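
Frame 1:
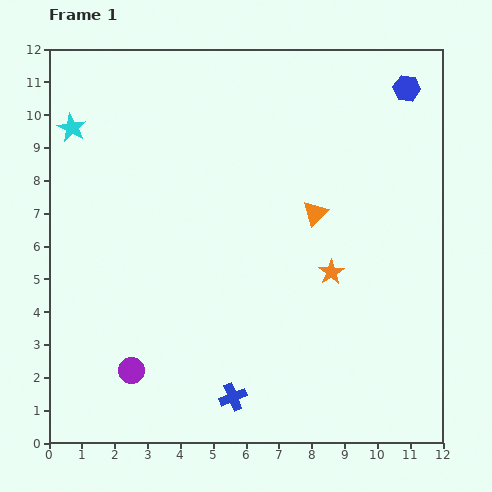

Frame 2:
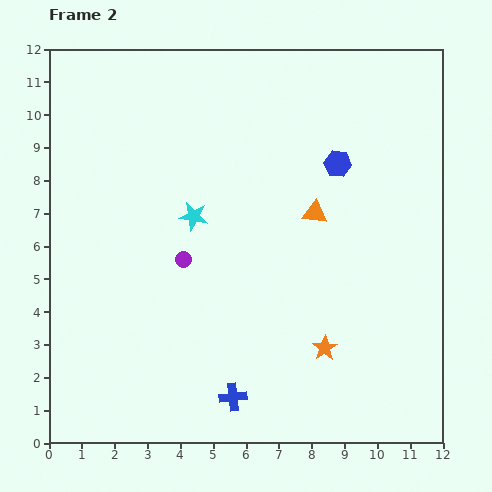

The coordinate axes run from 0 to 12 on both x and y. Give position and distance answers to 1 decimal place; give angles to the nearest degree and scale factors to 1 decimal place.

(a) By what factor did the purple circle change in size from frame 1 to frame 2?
0.6×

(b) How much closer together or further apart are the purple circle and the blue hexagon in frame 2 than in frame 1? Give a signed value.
-6.5

Distance in frame 1: 12.0. Distance in frame 2: 5.5.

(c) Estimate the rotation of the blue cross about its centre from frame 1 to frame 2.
16° clockwise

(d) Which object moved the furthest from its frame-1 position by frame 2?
the cyan star

(moved 4.6; next 3.8)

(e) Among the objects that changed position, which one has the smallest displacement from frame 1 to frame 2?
the orange star

(moved 2.3)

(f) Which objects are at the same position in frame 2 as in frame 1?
the orange triangle, the blue cross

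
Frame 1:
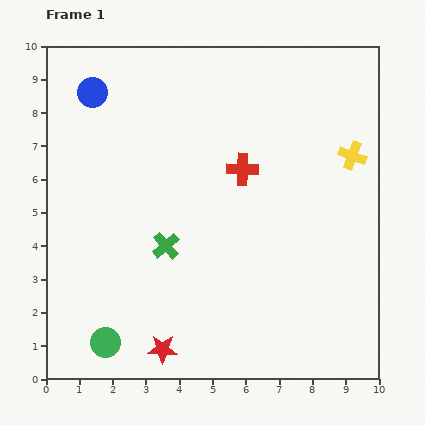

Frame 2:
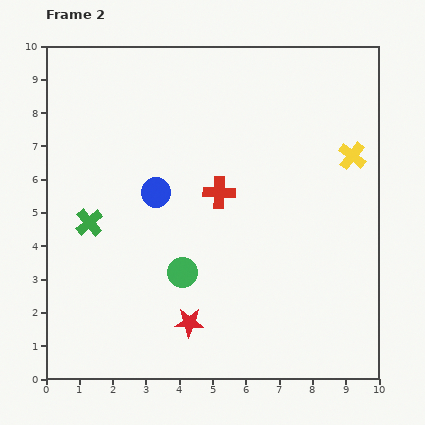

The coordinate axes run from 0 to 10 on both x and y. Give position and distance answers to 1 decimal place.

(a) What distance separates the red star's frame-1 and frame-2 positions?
1.1

The red star moved from (3.5, 0.9) to (4.3, 1.7), a distance of √(0.8² + 0.8²) ≈ 1.1.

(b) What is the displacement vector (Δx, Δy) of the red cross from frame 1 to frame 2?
(-0.7, -0.7)

The red cross was at (5.9, 6.3) in frame 1 and (5.2, 5.6) in frame 2.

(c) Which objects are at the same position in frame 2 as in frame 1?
the yellow cross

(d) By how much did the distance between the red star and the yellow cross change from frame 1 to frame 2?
-1.1

Distance in frame 1: 8.1. Distance in frame 2: 7.0.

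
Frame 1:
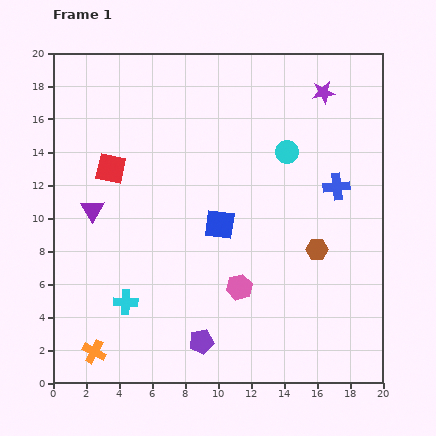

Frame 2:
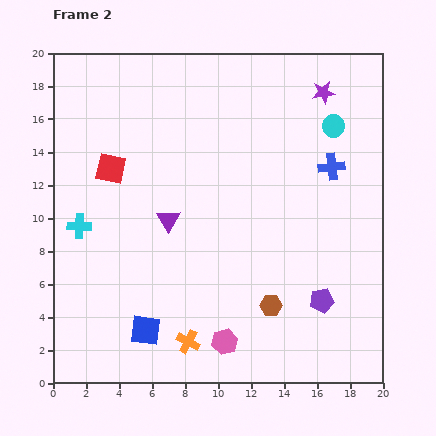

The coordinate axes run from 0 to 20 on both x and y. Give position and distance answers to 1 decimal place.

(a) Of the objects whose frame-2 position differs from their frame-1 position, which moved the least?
the blue cross

(moved 1.2)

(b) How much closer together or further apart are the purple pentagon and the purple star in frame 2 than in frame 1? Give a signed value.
-4.2

Distance in frame 1: 16.8. Distance in frame 2: 12.6.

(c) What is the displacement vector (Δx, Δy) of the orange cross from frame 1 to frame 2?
(5.7, 0.6)

The orange cross was at (2.5, 1.9) in frame 1 and (8.2, 2.5) in frame 2.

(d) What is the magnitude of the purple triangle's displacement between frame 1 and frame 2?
4.6

The purple triangle moved from (2.4, 10.5) to (7.0, 9.9), a distance of √(4.6² + 0.6²) ≈ 4.6.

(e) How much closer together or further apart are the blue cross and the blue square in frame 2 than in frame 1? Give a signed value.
+7.5

Distance in frame 1: 7.5. Distance in frame 2: 15.0.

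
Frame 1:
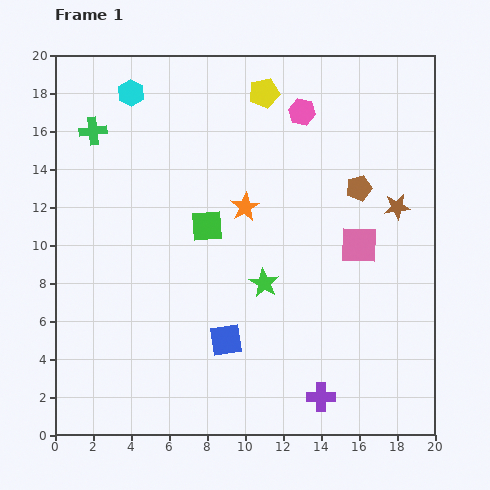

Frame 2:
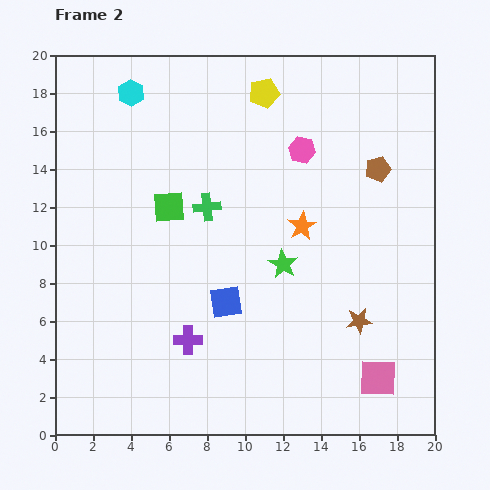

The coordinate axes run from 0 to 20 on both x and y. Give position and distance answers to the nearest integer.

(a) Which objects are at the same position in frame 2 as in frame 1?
the yellow pentagon, the cyan hexagon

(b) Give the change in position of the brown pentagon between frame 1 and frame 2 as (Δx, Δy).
(1, 1)

The brown pentagon was at (16, 13) in frame 1 and (17, 14) in frame 2.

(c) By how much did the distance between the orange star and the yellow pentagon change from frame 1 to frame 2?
+1

Distance in frame 1: 6. Distance in frame 2: 7.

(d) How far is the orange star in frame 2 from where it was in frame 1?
3

The orange star moved from (10, 12) to (13, 11), a distance of √(3² + 1²) ≈ 3.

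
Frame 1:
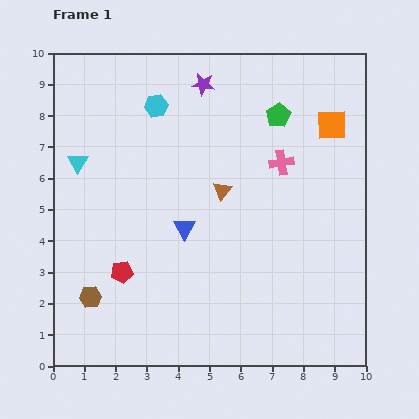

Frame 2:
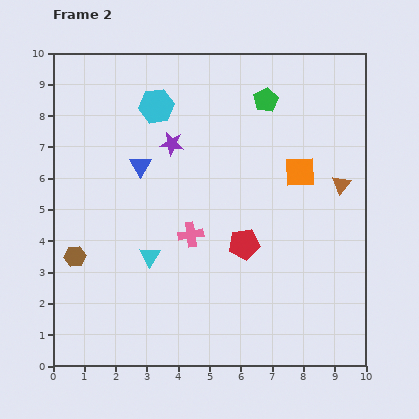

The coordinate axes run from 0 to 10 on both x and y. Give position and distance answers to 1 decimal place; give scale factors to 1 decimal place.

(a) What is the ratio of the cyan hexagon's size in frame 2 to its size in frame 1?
1.5×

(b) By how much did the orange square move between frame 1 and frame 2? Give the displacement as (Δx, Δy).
(-1.0, -1.5)

The orange square was at (8.9, 7.7) in frame 1 and (7.9, 6.2) in frame 2.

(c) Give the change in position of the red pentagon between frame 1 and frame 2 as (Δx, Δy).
(3.9, 0.9)

The red pentagon was at (2.2, 3.0) in frame 1 and (6.1, 3.9) in frame 2.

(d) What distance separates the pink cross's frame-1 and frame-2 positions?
3.7

The pink cross moved from (7.3, 6.5) to (4.4, 4.2), a distance of √(2.9² + 2.3²) ≈ 3.7.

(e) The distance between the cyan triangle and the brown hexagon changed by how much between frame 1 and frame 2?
-1.9

Distance in frame 1: 4.3. Distance in frame 2: 2.4.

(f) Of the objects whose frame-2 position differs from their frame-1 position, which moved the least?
the green pentagon

(moved 0.6)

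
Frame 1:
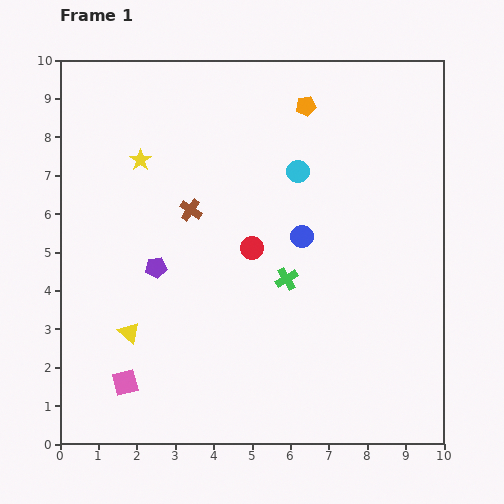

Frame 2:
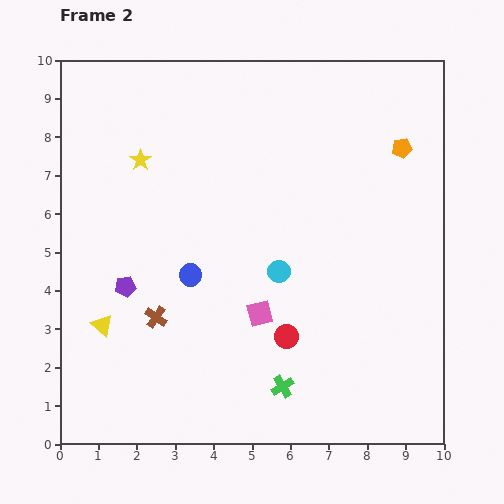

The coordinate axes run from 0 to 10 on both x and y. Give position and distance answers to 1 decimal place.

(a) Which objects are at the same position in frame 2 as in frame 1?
the yellow star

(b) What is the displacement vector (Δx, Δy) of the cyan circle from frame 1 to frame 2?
(-0.5, -2.6)

The cyan circle was at (6.2, 7.1) in frame 1 and (5.7, 4.5) in frame 2.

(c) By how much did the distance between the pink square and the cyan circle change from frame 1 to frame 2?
-5.9

Distance in frame 1: 7.1. Distance in frame 2: 1.2.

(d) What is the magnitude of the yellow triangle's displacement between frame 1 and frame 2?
0.7

The yellow triangle moved from (1.8, 2.9) to (1.1, 3.1), a distance of √(0.7² + 0.2²) ≈ 0.7.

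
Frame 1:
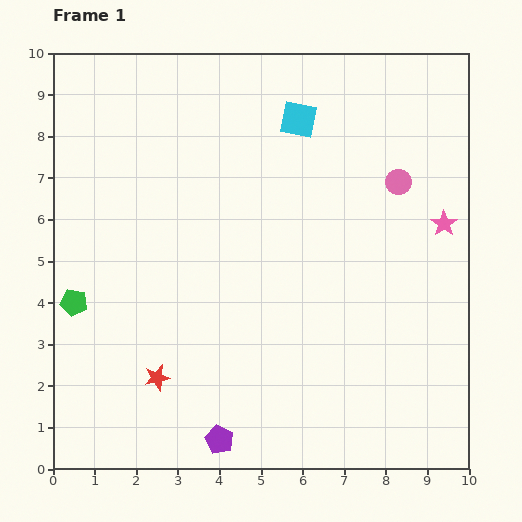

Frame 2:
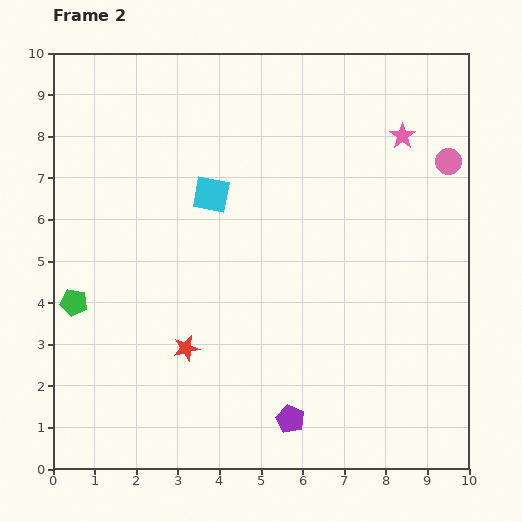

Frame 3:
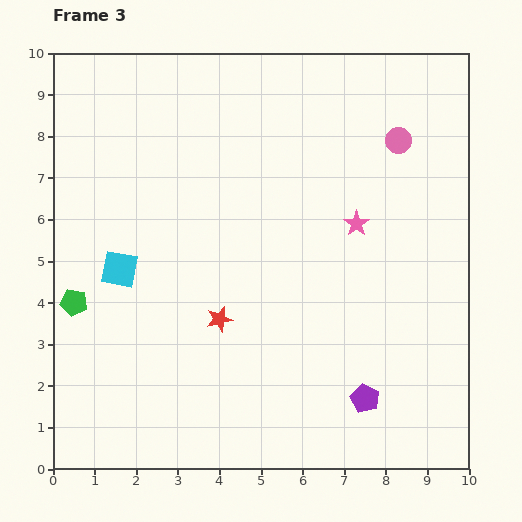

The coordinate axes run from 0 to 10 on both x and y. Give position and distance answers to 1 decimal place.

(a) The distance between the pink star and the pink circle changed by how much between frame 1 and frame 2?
-0.2

Distance in frame 1: 1.5. Distance in frame 2: 1.3.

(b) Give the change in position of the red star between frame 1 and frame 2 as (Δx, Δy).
(0.7, 0.7)

The red star was at (2.5, 2.2) in frame 1 and (3.2, 2.9) in frame 2.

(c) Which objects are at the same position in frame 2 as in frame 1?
the green pentagon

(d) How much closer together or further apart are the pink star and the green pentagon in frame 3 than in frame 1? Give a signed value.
-2.0

Distance in frame 1: 9.1. Distance in frame 3: 7.1.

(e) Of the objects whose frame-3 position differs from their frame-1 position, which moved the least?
the pink circle

(moved 1.0)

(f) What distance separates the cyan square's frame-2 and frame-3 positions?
2.8

The cyan square moved from (3.8, 6.6) to (1.6, 4.8), a distance of √(2.2² + 1.8²) ≈ 2.8.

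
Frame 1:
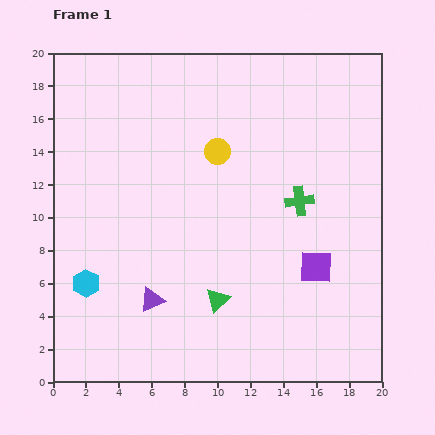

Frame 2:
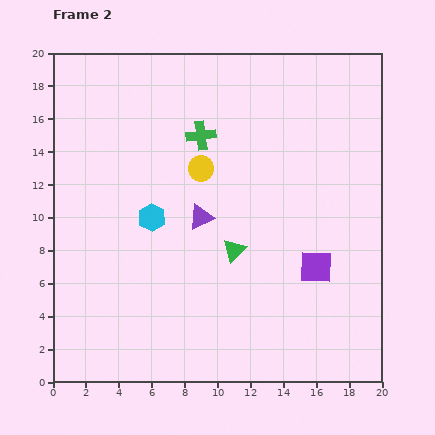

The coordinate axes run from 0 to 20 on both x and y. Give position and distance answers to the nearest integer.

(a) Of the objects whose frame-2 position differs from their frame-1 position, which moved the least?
the yellow circle

(moved 1)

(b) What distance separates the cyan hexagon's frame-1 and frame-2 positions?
6

The cyan hexagon moved from (2, 6) to (6, 10), a distance of √(4² + 4²) ≈ 6.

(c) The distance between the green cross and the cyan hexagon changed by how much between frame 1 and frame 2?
-8

Distance in frame 1: 14. Distance in frame 2: 6.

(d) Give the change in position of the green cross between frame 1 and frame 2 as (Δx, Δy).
(-6, 4)

The green cross was at (15, 11) in frame 1 and (9, 15) in frame 2.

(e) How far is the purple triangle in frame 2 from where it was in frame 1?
6

The purple triangle moved from (6, 5) to (9, 10), a distance of √(3² + 5²) ≈ 6.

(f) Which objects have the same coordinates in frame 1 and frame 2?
the purple square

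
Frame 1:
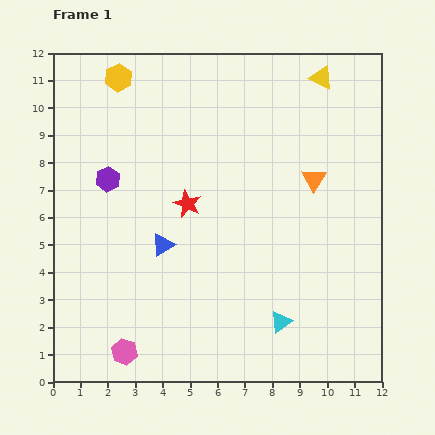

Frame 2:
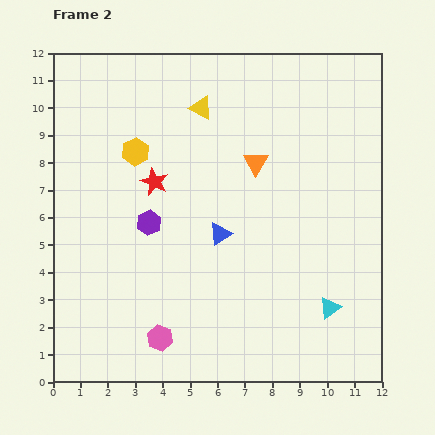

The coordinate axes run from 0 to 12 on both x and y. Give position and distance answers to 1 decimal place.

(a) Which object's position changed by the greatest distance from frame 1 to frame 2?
the yellow triangle

(moved 4.5; next 2.8)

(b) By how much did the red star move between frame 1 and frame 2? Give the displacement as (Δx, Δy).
(-1.2, 0.8)

The red star was at (4.9, 6.5) in frame 1 and (3.7, 7.3) in frame 2.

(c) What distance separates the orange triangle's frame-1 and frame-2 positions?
2.2

The orange triangle moved from (9.5, 7.4) to (7.4, 8.0), a distance of √(2.1² + 0.6²) ≈ 2.2.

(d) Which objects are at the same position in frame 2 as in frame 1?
none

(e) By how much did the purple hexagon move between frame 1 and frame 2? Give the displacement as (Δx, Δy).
(1.5, -1.6)

The purple hexagon was at (2.0, 7.4) in frame 1 and (3.5, 5.8) in frame 2.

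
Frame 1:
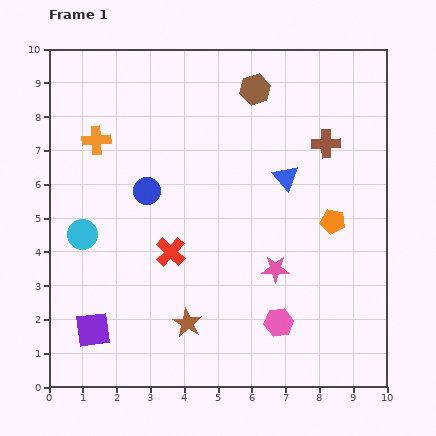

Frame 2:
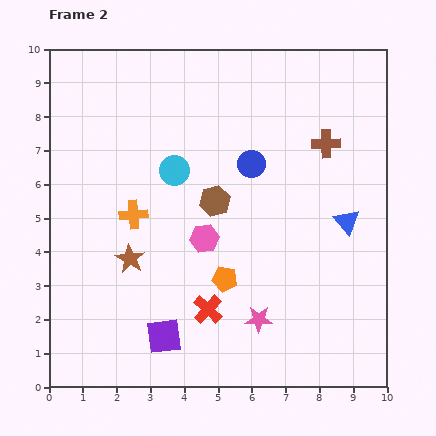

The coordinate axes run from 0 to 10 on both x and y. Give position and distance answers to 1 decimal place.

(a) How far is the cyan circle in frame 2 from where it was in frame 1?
3.3

The cyan circle moved from (1.0, 4.5) to (3.7, 6.4), a distance of √(2.7² + 1.9²) ≈ 3.3.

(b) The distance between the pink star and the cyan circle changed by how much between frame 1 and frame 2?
-0.7

Distance in frame 1: 5.8. Distance in frame 2: 5.1.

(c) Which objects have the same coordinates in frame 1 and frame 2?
the brown cross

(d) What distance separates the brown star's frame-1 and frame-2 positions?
2.5

The brown star moved from (4.1, 1.9) to (2.4, 3.8), a distance of √(1.7² + 1.9²) ≈ 2.5.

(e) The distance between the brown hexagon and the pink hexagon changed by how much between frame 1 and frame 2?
-5.8

Distance in frame 1: 6.9. Distance in frame 2: 1.1.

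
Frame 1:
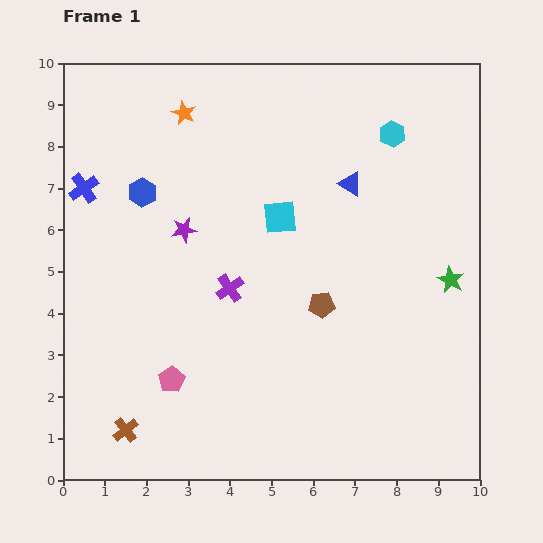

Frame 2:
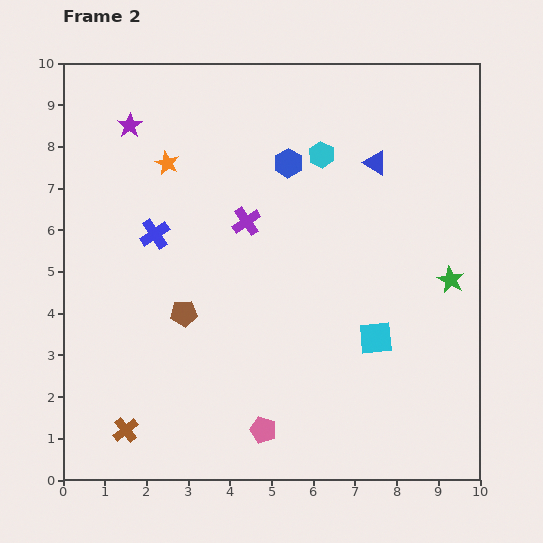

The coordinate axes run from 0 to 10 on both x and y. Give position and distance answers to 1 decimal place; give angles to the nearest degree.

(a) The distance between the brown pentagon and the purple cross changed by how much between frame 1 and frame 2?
+0.5

Distance in frame 1: 2.2. Distance in frame 2: 2.7.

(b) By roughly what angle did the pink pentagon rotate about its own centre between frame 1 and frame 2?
21° counter-clockwise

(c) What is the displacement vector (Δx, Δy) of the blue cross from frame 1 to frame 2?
(1.7, -1.1)

The blue cross was at (0.5, 7.0) in frame 1 and (2.2, 5.9) in frame 2.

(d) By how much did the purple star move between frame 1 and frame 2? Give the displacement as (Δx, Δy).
(-1.3, 2.5)

The purple star was at (2.9, 6.0) in frame 1 and (1.6, 8.5) in frame 2.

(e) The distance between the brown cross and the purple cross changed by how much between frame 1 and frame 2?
+1.6

Distance in frame 1: 4.2. Distance in frame 2: 5.8.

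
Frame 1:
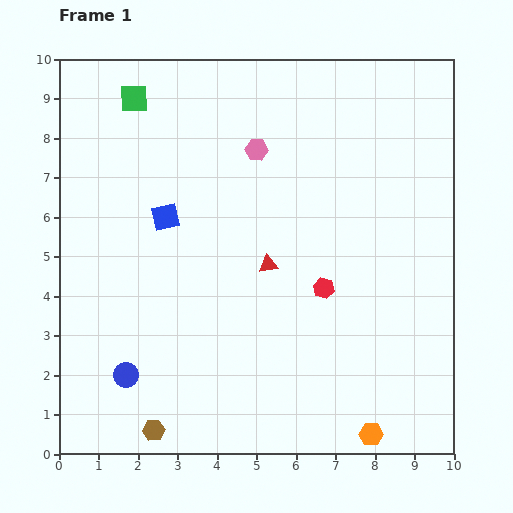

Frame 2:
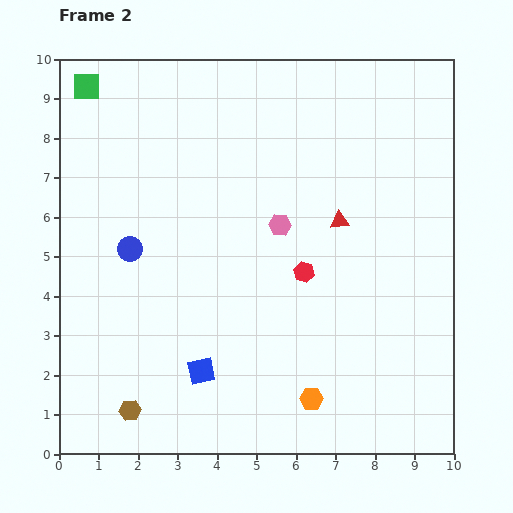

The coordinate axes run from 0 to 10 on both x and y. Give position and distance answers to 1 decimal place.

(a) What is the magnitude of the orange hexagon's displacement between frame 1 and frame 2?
1.7

The orange hexagon moved from (7.9, 0.5) to (6.4, 1.4), a distance of √(1.5² + 0.9²) ≈ 1.7.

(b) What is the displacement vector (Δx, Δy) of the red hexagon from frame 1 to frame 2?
(-0.5, 0.4)

The red hexagon was at (6.7, 4.2) in frame 1 and (6.2, 4.6) in frame 2.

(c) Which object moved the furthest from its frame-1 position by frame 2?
the blue square

(moved 4.0; next 3.2)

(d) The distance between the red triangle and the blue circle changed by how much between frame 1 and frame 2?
+0.7

Distance in frame 1: 4.6. Distance in frame 2: 5.3.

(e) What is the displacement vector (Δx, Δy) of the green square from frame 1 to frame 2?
(-1.2, 0.3)

The green square was at (1.9, 9.0) in frame 1 and (0.7, 9.3) in frame 2.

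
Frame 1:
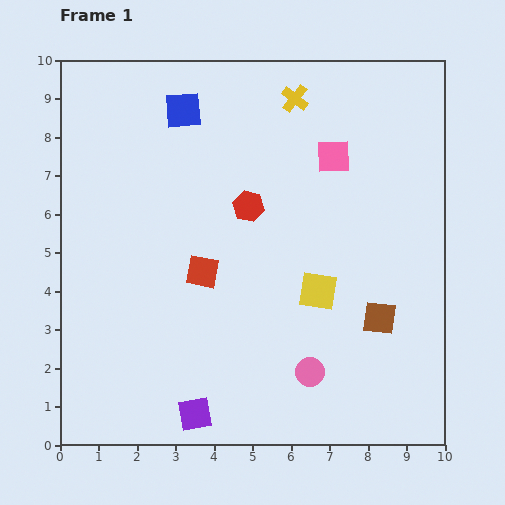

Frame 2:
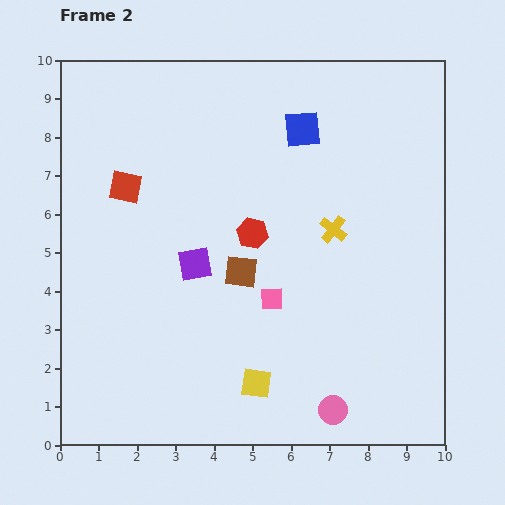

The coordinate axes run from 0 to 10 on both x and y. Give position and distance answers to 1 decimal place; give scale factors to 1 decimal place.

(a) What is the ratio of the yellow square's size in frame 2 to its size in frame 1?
0.8×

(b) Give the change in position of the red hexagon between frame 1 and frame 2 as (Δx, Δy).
(0.1, -0.7)

The red hexagon was at (4.9, 6.2) in frame 1 and (5.0, 5.5) in frame 2.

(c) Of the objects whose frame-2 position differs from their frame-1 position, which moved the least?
the red hexagon

(moved 0.7)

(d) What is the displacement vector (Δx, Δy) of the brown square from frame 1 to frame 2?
(-3.6, 1.2)

The brown square was at (8.3, 3.3) in frame 1 and (4.7, 4.5) in frame 2.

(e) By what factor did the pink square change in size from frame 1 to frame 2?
0.7×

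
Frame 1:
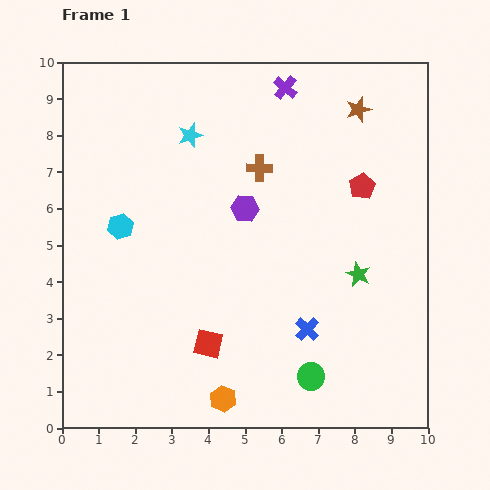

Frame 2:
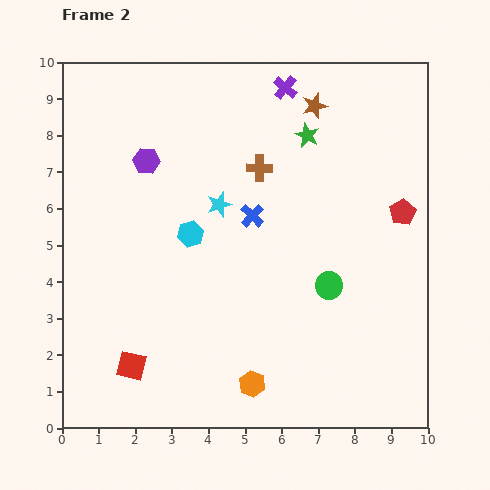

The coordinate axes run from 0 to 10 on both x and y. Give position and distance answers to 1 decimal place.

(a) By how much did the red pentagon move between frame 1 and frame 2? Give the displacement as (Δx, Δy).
(1.1, -0.7)

The red pentagon was at (8.2, 6.6) in frame 1 and (9.3, 5.9) in frame 2.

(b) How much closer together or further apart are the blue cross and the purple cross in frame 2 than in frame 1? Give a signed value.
-3.0

Distance in frame 1: 6.6. Distance in frame 2: 3.6.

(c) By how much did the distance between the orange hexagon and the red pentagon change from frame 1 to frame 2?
-0.7

Distance in frame 1: 6.9. Distance in frame 2: 6.2.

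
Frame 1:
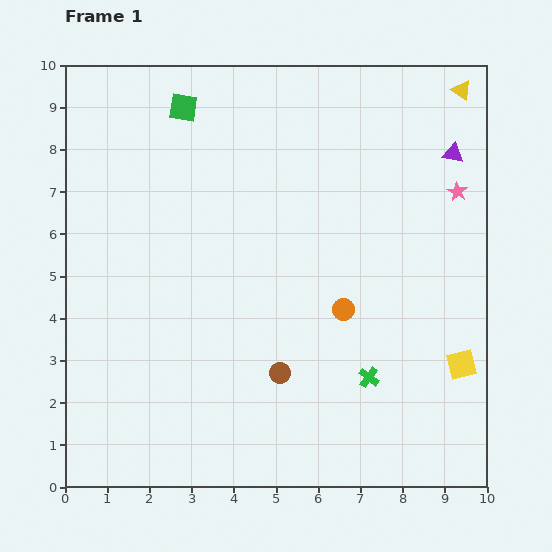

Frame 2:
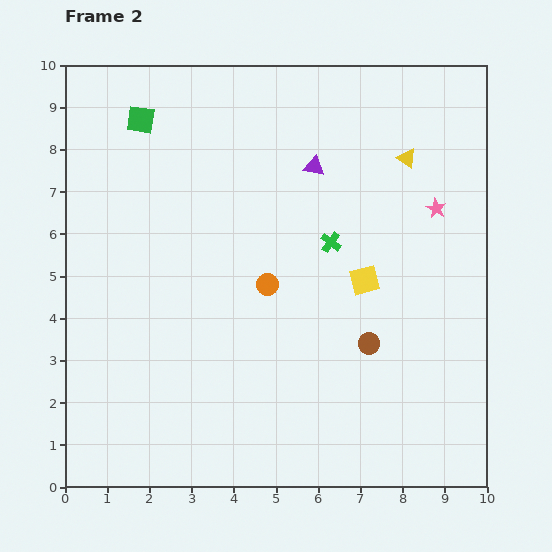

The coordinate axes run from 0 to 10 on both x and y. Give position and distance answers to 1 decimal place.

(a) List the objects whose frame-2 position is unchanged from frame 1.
none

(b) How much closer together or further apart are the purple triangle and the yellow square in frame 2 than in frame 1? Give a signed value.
-2.0

Distance in frame 1: 5.0. Distance in frame 2: 3.0.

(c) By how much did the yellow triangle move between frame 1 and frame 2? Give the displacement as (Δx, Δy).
(-1.3, -1.6)

The yellow triangle was at (9.4, 9.4) in frame 1 and (8.1, 7.8) in frame 2.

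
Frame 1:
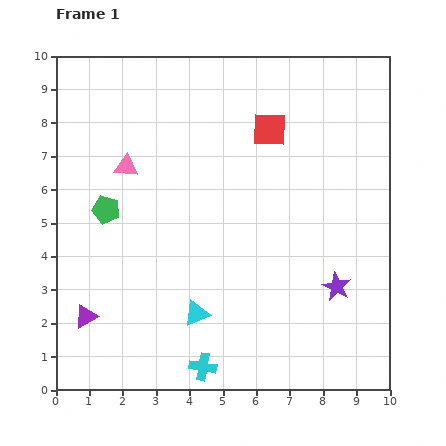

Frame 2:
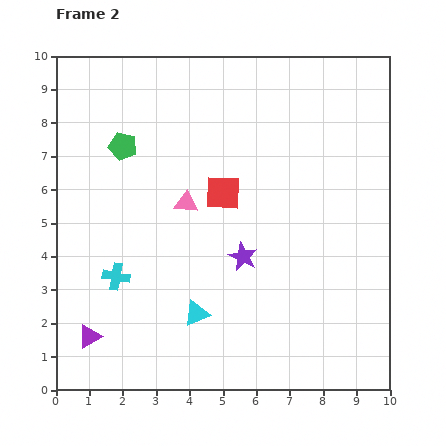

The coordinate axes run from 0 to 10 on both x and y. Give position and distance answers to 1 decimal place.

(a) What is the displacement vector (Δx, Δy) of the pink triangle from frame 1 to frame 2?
(1.8, -1.1)

The pink triangle was at (2.1, 6.7) in frame 1 and (3.9, 5.6) in frame 2.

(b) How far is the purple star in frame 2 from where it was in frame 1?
2.9

The purple star moved from (8.4, 3.1) to (5.6, 4.0), a distance of √(2.8² + 0.9²) ≈ 2.9.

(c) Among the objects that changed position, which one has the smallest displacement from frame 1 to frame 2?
the purple triangle

(moved 0.6)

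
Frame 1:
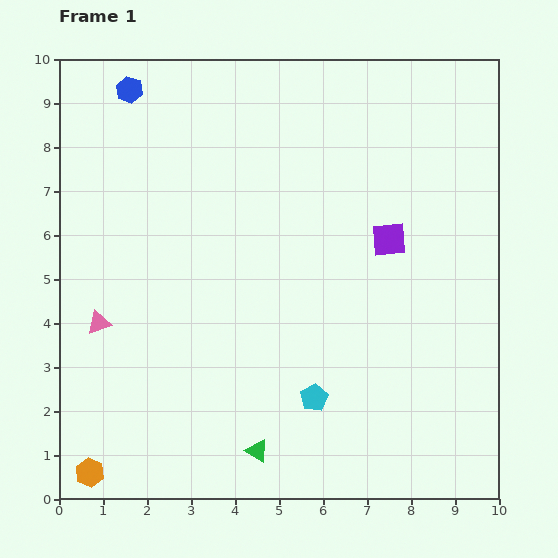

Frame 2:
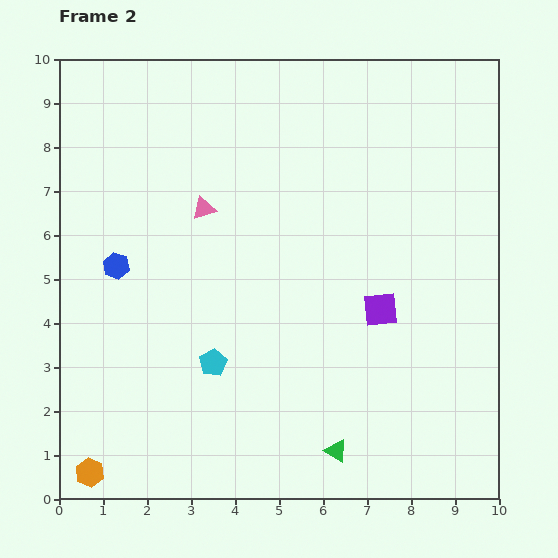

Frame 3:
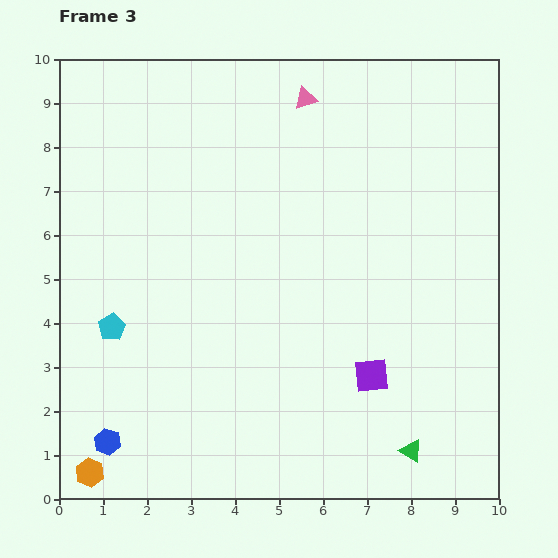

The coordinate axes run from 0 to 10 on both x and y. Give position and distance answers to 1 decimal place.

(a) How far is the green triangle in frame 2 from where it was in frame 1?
1.8

The green triangle moved from (4.5, 1.1) to (6.3, 1.1), a distance of √(1.8² + 0.0²) ≈ 1.8.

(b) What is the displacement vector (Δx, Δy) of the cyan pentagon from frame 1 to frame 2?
(-2.3, 0.8)

The cyan pentagon was at (5.8, 2.3) in frame 1 and (3.5, 3.1) in frame 2.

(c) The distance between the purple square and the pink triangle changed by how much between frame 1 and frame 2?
-2.3

Distance in frame 1: 6.9. Distance in frame 2: 4.6.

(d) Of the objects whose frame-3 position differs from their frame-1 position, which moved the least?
the purple square

(moved 3.1)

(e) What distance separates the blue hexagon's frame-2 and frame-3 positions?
4.0

The blue hexagon moved from (1.3, 5.3) to (1.1, 1.3), a distance of √(0.2² + 4.0²) ≈ 4.0.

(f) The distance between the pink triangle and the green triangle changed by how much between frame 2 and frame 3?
+2.1

Distance in frame 2: 6.3. Distance in frame 3: 8.4.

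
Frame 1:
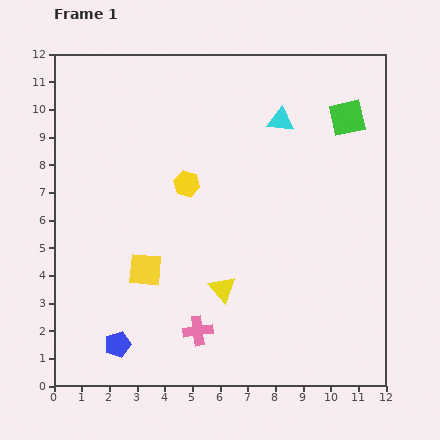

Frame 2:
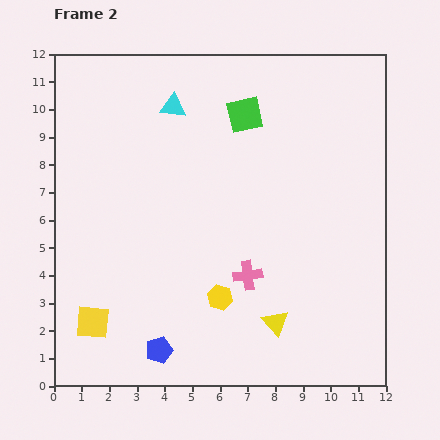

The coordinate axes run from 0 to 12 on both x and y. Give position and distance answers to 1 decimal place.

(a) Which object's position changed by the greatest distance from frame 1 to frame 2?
the yellow hexagon

(moved 4.3; next 3.9)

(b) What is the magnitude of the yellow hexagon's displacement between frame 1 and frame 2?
4.3

The yellow hexagon moved from (4.8, 7.3) to (6.0, 3.2), a distance of √(1.2² + 4.1²) ≈ 4.3.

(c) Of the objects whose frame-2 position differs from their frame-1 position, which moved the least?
the blue pentagon

(moved 1.5)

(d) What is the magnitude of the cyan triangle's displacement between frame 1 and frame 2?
3.9

The cyan triangle moved from (8.2, 9.6) to (4.3, 10.1), a distance of √(3.9² + 0.5²) ≈ 3.9.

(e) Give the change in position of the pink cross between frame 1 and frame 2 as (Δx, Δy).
(1.8, 2.0)

The pink cross was at (5.2, 2.0) in frame 1 and (7.0, 4.0) in frame 2.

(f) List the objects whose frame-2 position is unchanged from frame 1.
none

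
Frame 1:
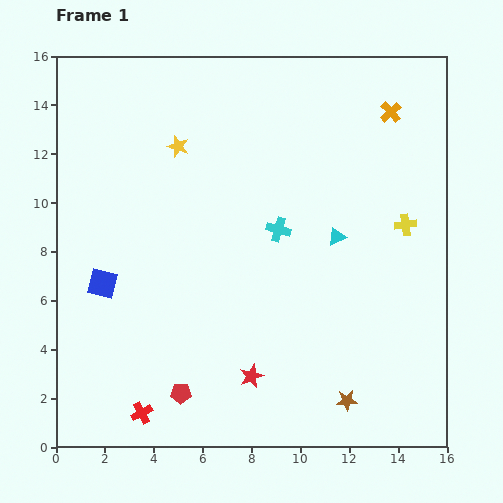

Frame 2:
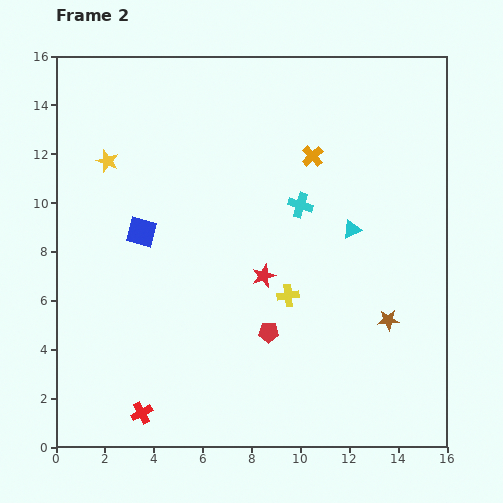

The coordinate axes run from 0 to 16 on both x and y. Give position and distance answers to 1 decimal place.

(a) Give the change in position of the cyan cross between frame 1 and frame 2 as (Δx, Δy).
(0.9, 1.0)

The cyan cross was at (9.1, 8.9) in frame 1 and (10.0, 9.9) in frame 2.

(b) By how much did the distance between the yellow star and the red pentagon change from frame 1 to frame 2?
-0.5

Distance in frame 1: 10.1. Distance in frame 2: 9.6.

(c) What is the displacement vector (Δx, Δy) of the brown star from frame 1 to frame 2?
(1.7, 3.3)

The brown star was at (11.9, 1.9) in frame 1 and (13.6, 5.2) in frame 2.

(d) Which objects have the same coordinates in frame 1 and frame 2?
the red cross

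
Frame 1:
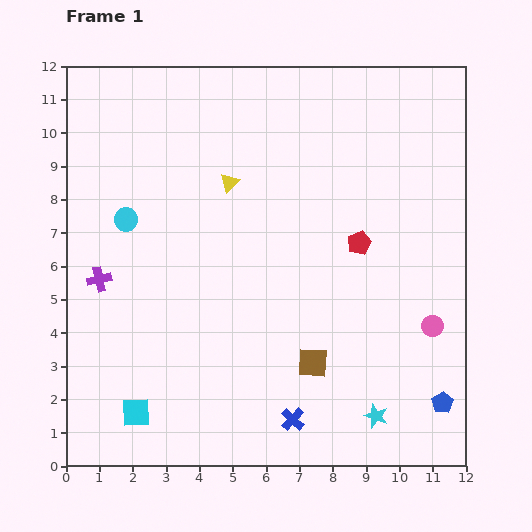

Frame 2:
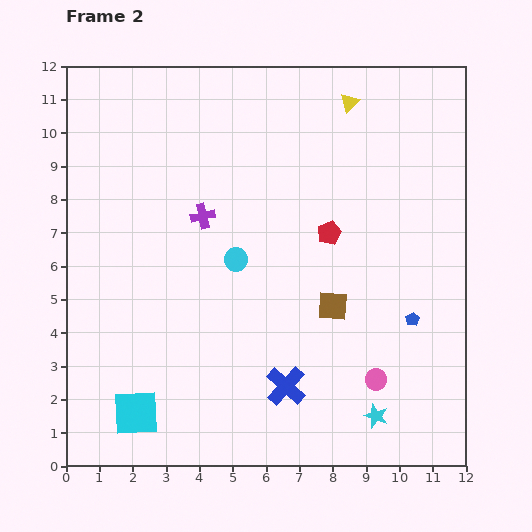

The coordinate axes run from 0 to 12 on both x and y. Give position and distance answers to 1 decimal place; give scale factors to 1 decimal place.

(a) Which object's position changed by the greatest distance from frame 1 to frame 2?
the yellow triangle

(moved 4.3; next 3.6)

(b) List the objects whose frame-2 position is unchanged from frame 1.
the cyan square, the cyan star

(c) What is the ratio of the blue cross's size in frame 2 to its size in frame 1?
1.7×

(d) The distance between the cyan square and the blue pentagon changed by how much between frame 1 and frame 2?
-0.4

Distance in frame 1: 9.2. Distance in frame 2: 8.8.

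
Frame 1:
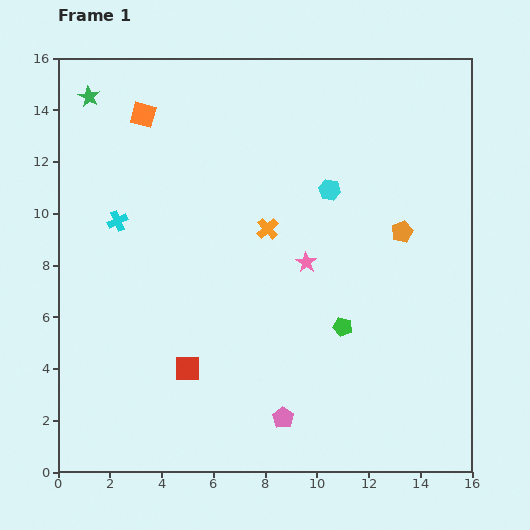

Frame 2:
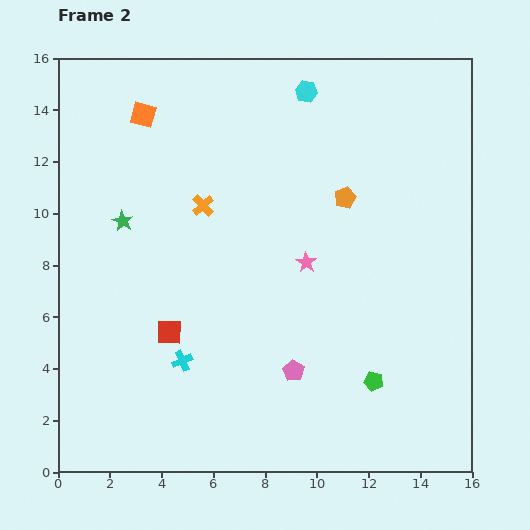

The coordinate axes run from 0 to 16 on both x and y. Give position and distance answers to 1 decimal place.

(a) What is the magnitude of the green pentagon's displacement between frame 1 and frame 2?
2.4

The green pentagon moved from (11.0, 5.6) to (12.2, 3.5), a distance of √(1.2² + 2.1²) ≈ 2.4.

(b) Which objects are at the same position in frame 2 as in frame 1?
the orange square, the pink star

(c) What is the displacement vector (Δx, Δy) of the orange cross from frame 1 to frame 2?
(-2.5, 0.9)

The orange cross was at (8.1, 9.4) in frame 1 and (5.6, 10.3) in frame 2.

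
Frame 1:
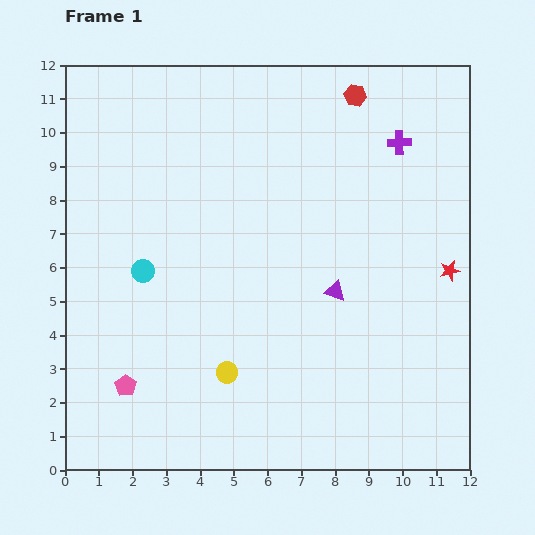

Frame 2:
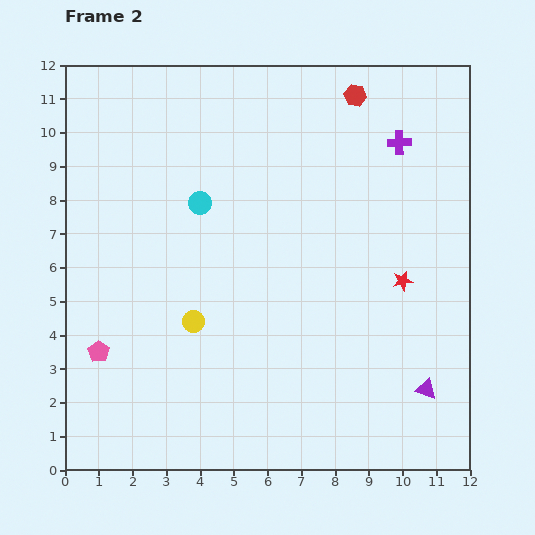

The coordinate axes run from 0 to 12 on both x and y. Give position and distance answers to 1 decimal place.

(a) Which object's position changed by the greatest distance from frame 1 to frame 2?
the purple triangle

(moved 4.0; next 2.6)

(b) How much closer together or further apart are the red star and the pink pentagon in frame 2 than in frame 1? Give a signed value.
-1.0

Distance in frame 1: 10.2. Distance in frame 2: 9.2.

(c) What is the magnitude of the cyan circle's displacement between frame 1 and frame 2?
2.6

The cyan circle moved from (2.3, 5.9) to (4.0, 7.9), a distance of √(1.7² + 2.0²) ≈ 2.6.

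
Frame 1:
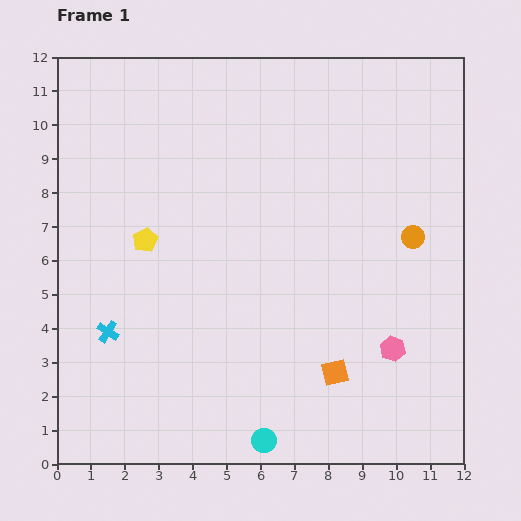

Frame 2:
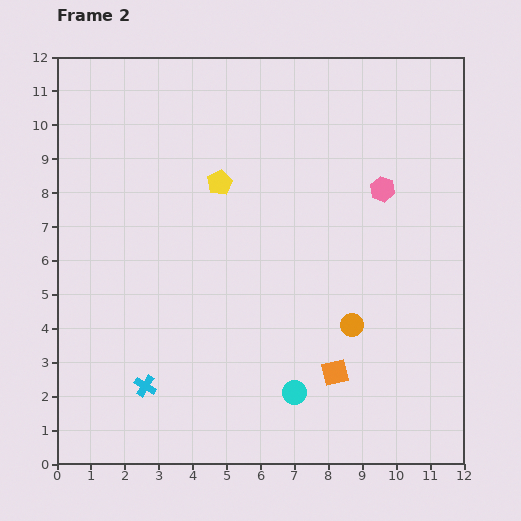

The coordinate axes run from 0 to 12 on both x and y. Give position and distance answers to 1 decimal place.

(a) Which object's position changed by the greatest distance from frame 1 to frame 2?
the pink hexagon

(moved 4.7; next 3.2)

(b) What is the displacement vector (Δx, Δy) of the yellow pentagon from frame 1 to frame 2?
(2.2, 1.7)

The yellow pentagon was at (2.6, 6.6) in frame 1 and (4.8, 8.3) in frame 2.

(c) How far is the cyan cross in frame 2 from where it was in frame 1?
1.9

The cyan cross moved from (1.5, 3.9) to (2.6, 2.3), a distance of √(1.1² + 1.6²) ≈ 1.9.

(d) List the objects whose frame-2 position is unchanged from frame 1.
the orange square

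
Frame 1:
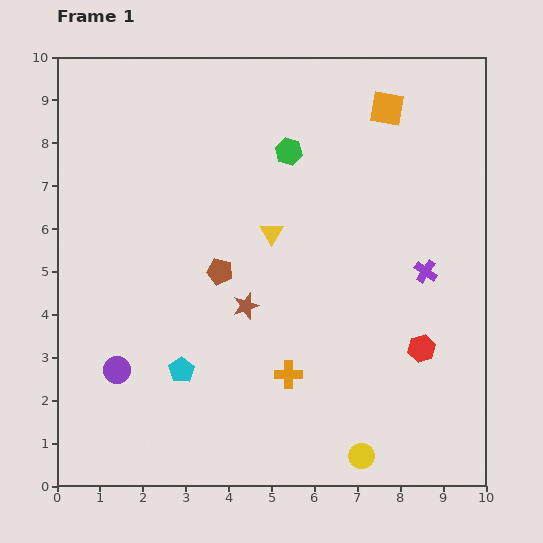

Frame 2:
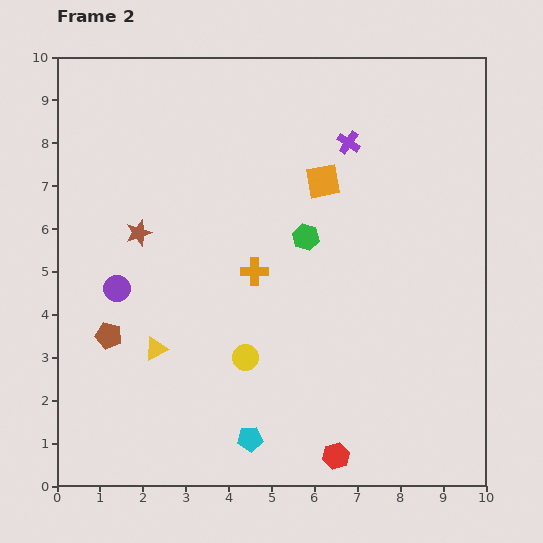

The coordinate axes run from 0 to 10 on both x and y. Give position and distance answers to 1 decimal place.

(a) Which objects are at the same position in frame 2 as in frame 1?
none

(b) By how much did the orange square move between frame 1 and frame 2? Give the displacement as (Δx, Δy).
(-1.5, -1.7)

The orange square was at (7.7, 8.8) in frame 1 and (6.2, 7.1) in frame 2.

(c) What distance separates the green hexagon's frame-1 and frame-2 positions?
2.0

The green hexagon moved from (5.4, 7.8) to (5.8, 5.8), a distance of √(0.4² + 2.0²) ≈ 2.0.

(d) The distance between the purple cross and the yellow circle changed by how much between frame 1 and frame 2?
+0.9

Distance in frame 1: 4.6. Distance in frame 2: 5.5.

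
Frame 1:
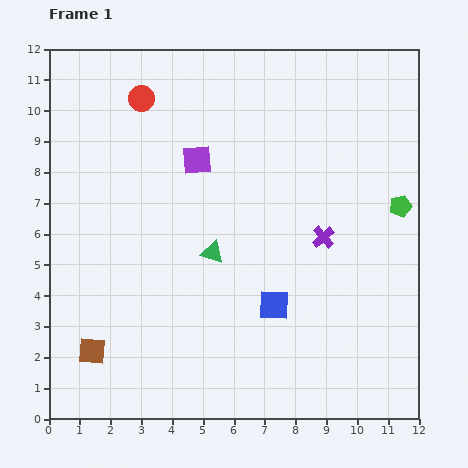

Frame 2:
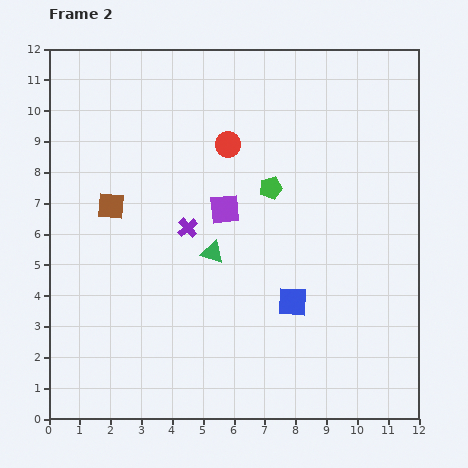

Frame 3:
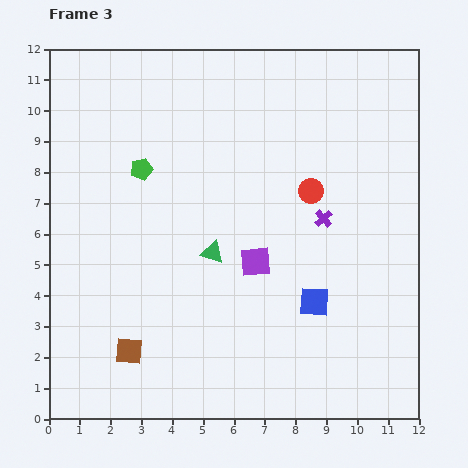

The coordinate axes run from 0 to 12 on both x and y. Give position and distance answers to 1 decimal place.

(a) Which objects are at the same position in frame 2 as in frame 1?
the green triangle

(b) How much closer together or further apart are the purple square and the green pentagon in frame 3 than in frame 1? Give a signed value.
-2.0

Distance in frame 1: 6.8. Distance in frame 3: 4.8.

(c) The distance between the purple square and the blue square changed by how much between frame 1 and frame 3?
-3.0

Distance in frame 1: 5.3. Distance in frame 3: 2.3.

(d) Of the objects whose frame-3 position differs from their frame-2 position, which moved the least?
the blue square

(moved 0.7)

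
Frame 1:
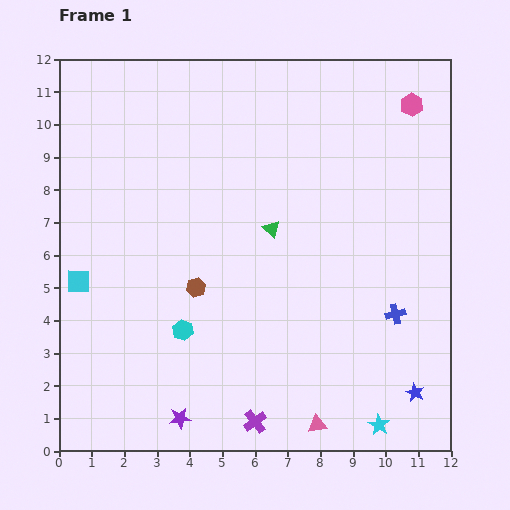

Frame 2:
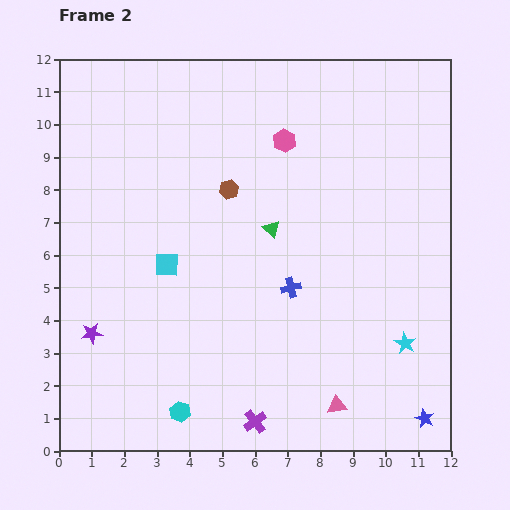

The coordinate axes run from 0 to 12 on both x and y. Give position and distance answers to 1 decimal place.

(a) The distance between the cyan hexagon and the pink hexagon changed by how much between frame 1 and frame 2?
-0.9

Distance in frame 1: 9.8. Distance in frame 2: 8.9.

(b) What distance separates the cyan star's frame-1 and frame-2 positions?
2.6

The cyan star moved from (9.8, 0.8) to (10.6, 3.3), a distance of √(0.8² + 2.5²) ≈ 2.6.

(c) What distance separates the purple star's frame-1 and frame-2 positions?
3.7

The purple star moved from (3.7, 1.0) to (1.0, 3.6), a distance of √(2.7² + 2.6²) ≈ 3.7.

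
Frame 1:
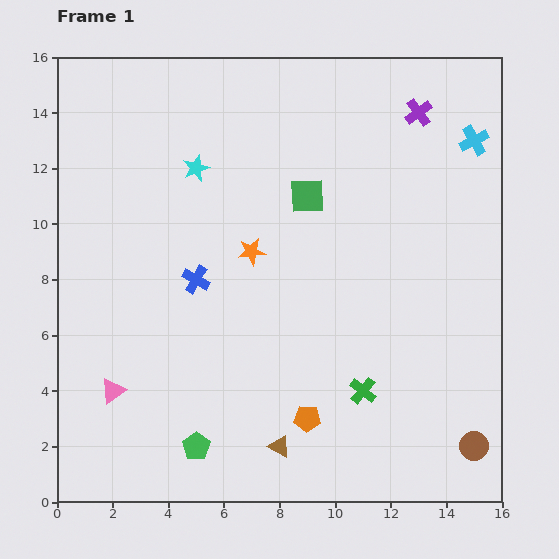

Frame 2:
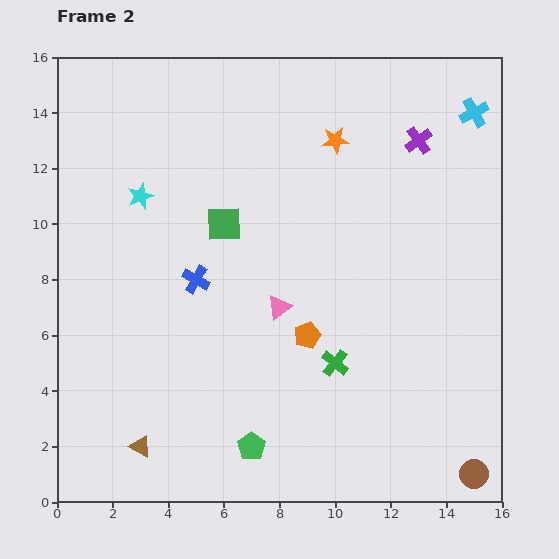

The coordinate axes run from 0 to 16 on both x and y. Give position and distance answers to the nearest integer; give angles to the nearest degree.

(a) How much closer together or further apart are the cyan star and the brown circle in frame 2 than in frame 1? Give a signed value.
+2

Distance in frame 1: 14. Distance in frame 2: 16.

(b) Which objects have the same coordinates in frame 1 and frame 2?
the blue cross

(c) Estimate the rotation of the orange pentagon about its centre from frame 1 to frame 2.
23° counter-clockwise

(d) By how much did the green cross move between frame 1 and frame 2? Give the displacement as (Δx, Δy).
(-1, 1)

The green cross was at (11, 4) in frame 1 and (10, 5) in frame 2.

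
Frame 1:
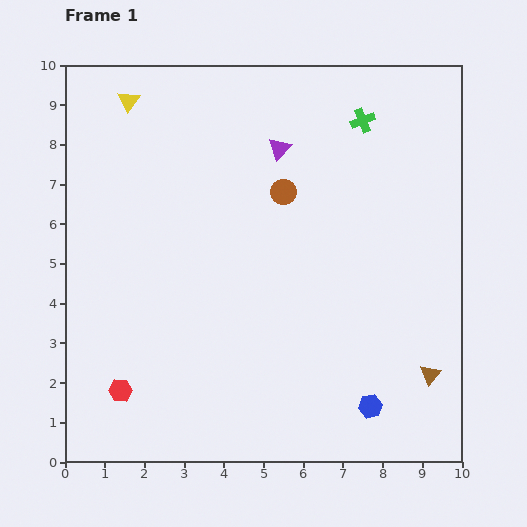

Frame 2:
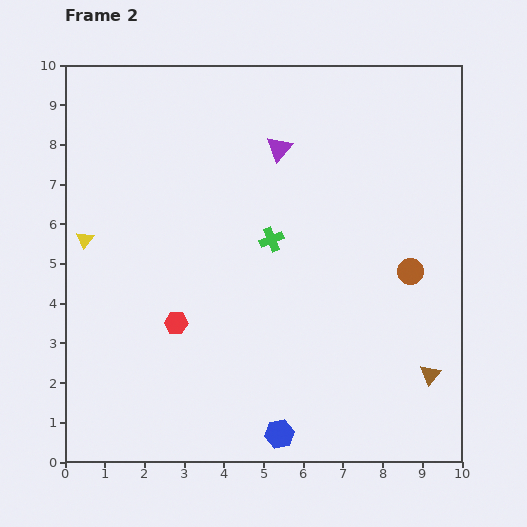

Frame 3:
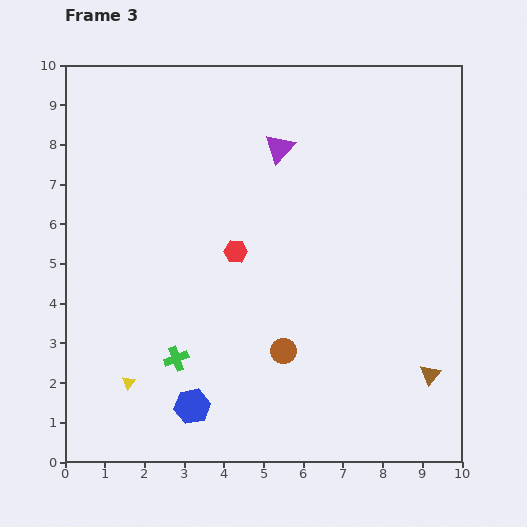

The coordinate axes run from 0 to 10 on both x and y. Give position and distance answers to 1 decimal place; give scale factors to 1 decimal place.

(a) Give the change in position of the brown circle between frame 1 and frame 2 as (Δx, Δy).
(3.2, -2.0)

The brown circle was at (5.5, 6.8) in frame 1 and (8.7, 4.8) in frame 2.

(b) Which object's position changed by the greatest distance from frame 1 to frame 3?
the green cross

(moved 7.6; next 7.1)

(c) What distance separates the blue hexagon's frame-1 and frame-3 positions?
4.5

The blue hexagon moved from (7.7, 1.4) to (3.2, 1.4), a distance of √(4.5² + 0.0²) ≈ 4.5.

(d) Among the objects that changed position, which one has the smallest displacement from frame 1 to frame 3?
the brown circle

(moved 4.0)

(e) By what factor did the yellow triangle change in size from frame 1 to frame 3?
0.6×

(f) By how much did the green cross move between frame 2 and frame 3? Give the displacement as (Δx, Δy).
(-2.4, -3.0)

The green cross was at (5.2, 5.6) in frame 2 and (2.8, 2.6) in frame 3.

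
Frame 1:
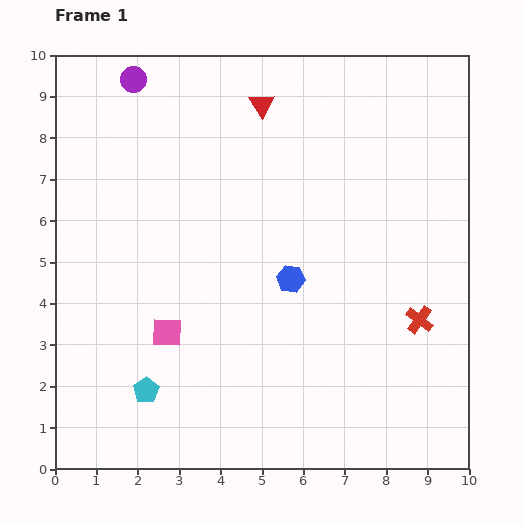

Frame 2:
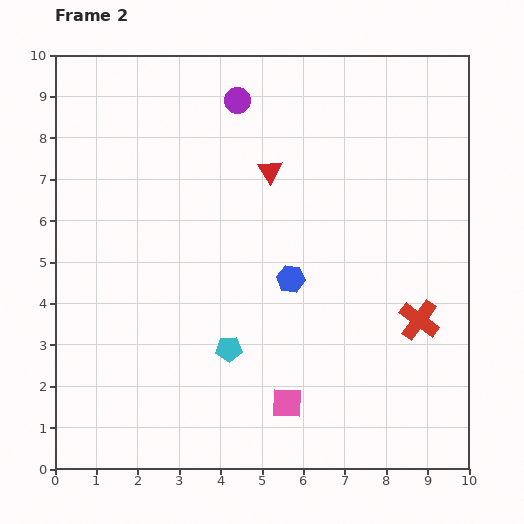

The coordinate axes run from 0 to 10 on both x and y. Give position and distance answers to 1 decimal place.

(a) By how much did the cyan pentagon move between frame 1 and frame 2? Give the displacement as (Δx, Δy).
(2.0, 1.0)

The cyan pentagon was at (2.2, 1.9) in frame 1 and (4.2, 2.9) in frame 2.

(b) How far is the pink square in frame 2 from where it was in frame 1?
3.4

The pink square moved from (2.7, 3.3) to (5.6, 1.6), a distance of √(2.9² + 1.7²) ≈ 3.4.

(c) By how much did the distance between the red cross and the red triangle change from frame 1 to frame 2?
-1.3

Distance in frame 1: 6.4. Distance in frame 2: 5.1.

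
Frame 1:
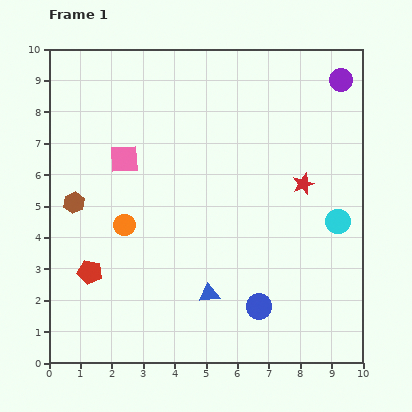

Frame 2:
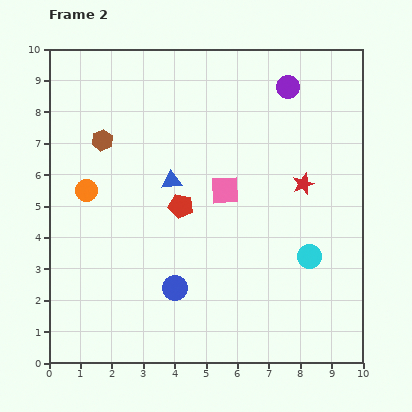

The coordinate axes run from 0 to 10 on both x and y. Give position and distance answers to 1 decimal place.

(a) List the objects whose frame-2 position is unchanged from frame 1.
the red star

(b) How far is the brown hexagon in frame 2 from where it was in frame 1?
2.2

The brown hexagon moved from (0.8, 5.1) to (1.7, 7.1), a distance of √(0.9² + 2.0²) ≈ 2.2.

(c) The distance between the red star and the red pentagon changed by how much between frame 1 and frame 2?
-3.4

Distance in frame 1: 7.4. Distance in frame 2: 4.0.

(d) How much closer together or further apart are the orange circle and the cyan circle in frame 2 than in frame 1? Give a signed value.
+0.6

Distance in frame 1: 6.8. Distance in frame 2: 7.4.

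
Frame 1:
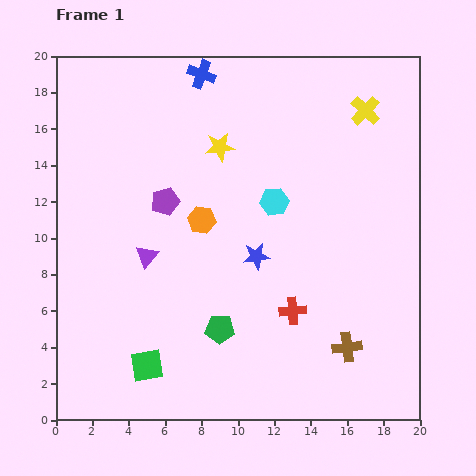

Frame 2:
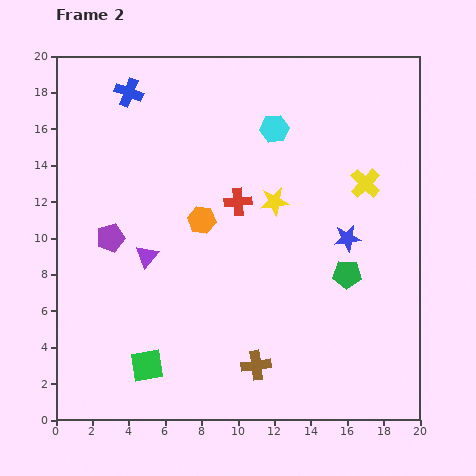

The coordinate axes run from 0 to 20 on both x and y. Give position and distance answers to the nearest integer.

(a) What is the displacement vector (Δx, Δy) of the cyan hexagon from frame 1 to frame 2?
(0, 4)

The cyan hexagon was at (12, 12) in frame 1 and (12, 16) in frame 2.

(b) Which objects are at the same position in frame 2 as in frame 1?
the purple triangle, the orange hexagon, the green square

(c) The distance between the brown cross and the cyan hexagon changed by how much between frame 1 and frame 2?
+4

Distance in frame 1: 9. Distance in frame 2: 13.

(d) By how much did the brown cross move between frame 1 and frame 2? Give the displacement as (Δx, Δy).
(-5, -1)

The brown cross was at (16, 4) in frame 1 and (11, 3) in frame 2.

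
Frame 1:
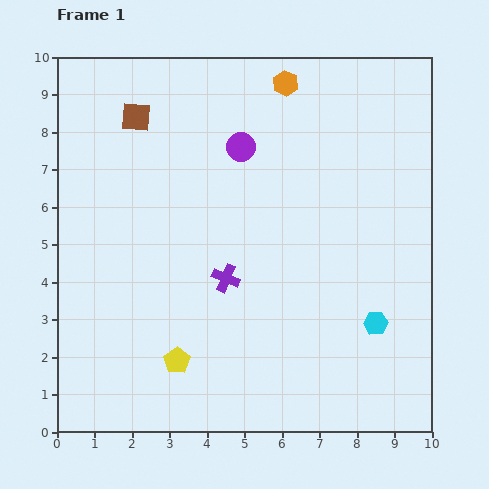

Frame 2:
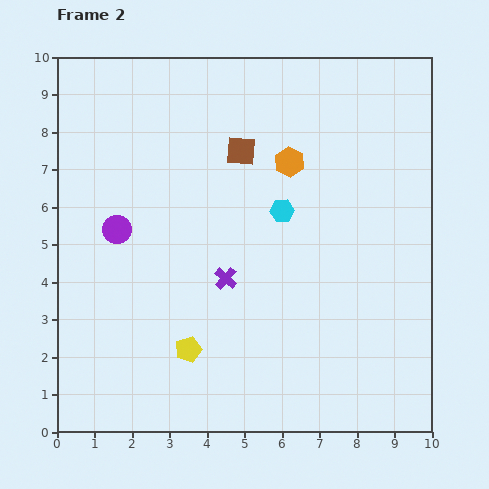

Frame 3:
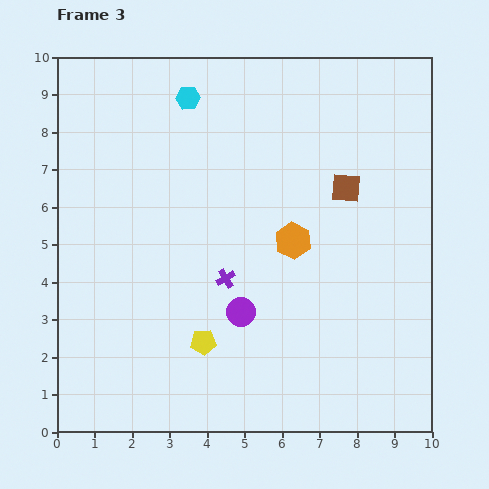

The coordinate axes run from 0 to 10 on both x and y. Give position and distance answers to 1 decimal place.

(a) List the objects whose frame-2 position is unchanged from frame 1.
the purple cross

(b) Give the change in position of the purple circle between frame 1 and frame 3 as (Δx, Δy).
(0.0, -4.4)

The purple circle was at (4.9, 7.6) in frame 1 and (4.9, 3.2) in frame 3.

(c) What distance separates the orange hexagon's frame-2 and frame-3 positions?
2.1

The orange hexagon moved from (6.2, 7.2) to (6.3, 5.1), a distance of √(0.1² + 2.1²) ≈ 2.1.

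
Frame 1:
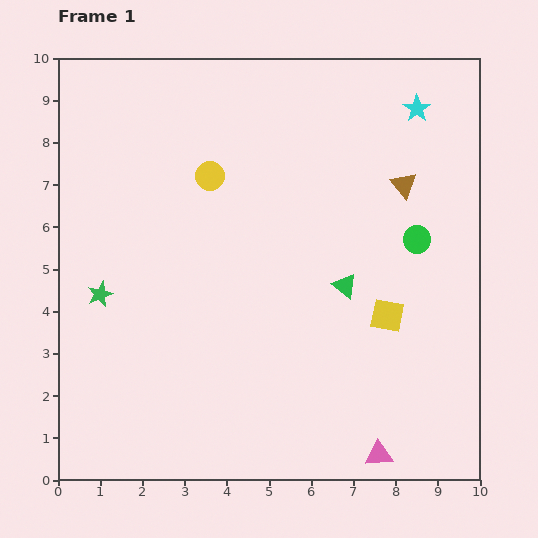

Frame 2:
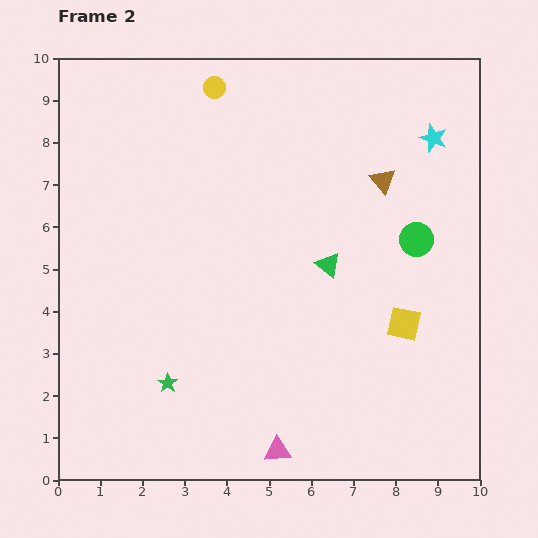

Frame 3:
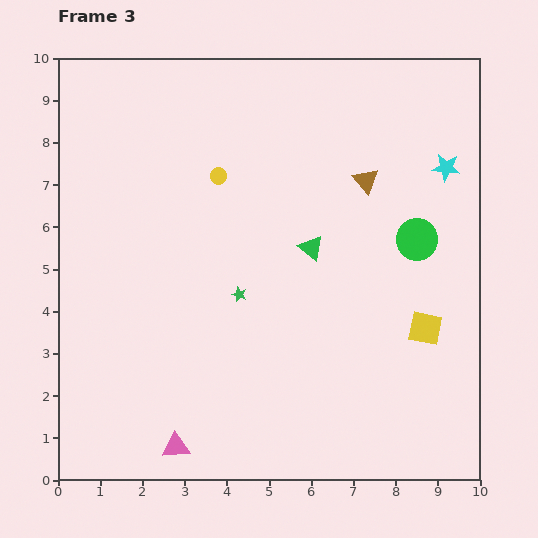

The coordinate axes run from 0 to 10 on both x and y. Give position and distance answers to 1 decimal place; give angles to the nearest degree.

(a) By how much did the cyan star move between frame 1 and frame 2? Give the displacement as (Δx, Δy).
(0.4, -0.7)

The cyan star was at (8.5, 8.8) in frame 1 and (8.9, 8.1) in frame 2.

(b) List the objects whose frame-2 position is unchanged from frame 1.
the green circle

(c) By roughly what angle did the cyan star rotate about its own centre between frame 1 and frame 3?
31° counter-clockwise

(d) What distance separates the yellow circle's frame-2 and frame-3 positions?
2.1

The yellow circle moved from (3.7, 9.3) to (3.8, 7.2), a distance of √(0.1² + 2.1²) ≈ 2.1.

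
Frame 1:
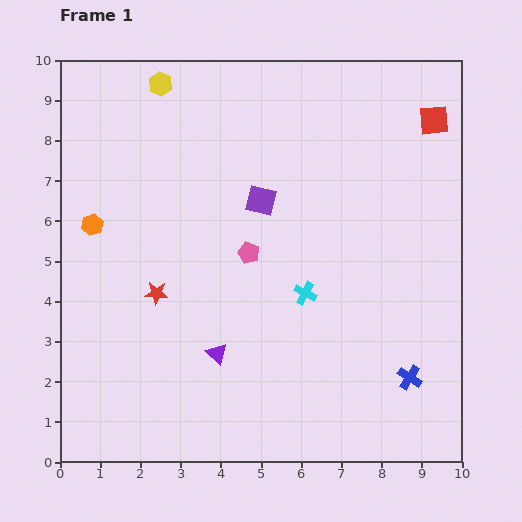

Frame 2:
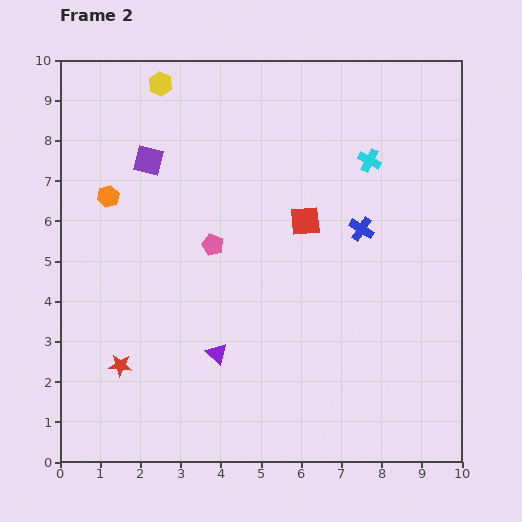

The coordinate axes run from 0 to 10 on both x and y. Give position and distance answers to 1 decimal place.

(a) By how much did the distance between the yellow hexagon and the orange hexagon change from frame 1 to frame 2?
-0.8

Distance in frame 1: 3.9. Distance in frame 2: 3.1.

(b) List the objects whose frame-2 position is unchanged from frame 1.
the purple triangle, the yellow hexagon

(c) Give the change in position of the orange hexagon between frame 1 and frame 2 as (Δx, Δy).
(0.4, 0.7)

The orange hexagon was at (0.8, 5.9) in frame 1 and (1.2, 6.6) in frame 2.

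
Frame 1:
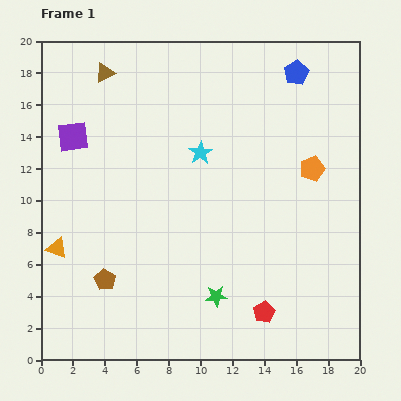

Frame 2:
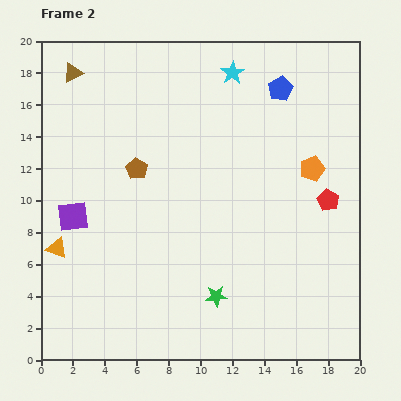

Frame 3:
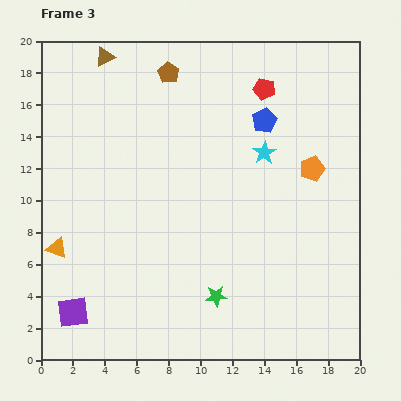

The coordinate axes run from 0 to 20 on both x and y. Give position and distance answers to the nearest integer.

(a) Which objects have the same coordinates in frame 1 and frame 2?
the green star, the orange pentagon, the orange triangle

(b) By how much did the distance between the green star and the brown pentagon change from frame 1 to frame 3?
+7

Distance in frame 1: 7. Distance in frame 3: 14.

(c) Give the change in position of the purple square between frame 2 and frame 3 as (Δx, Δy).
(0, -6)

The purple square was at (2, 9) in frame 2 and (2, 3) in frame 3.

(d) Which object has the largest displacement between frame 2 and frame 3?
the red pentagon

(moved 8; next 6)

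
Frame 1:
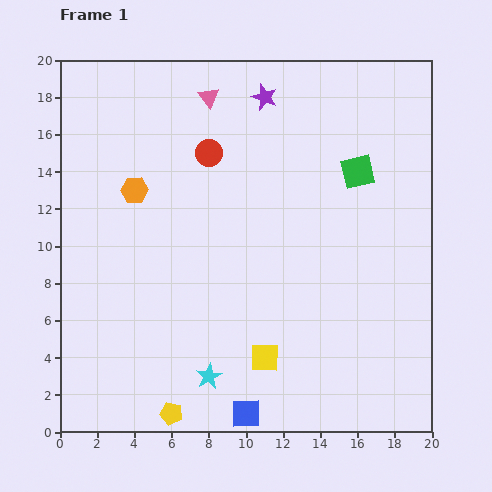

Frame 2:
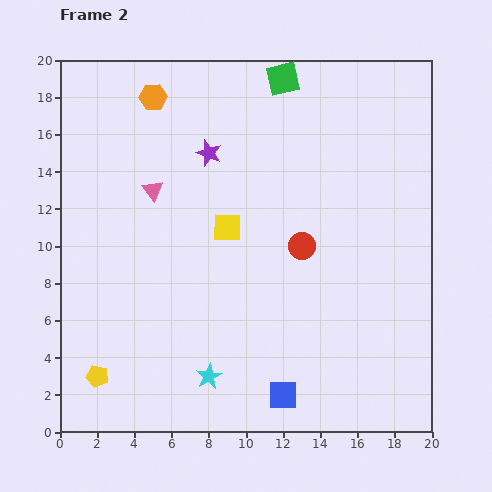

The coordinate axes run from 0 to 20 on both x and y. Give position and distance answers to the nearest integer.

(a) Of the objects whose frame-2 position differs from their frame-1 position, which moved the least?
the blue square

(moved 2)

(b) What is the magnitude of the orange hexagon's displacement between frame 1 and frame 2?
5

The orange hexagon moved from (4, 13) to (5, 18), a distance of √(1² + 5²) ≈ 5.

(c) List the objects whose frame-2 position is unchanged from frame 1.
the cyan star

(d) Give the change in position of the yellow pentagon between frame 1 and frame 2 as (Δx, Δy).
(-4, 2)

The yellow pentagon was at (6, 1) in frame 1 and (2, 3) in frame 2.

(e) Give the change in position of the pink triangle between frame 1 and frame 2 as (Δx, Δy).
(-3, -5)

The pink triangle was at (8, 18) in frame 1 and (5, 13) in frame 2.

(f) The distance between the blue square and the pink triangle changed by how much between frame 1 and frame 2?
-4

Distance in frame 1: 17. Distance in frame 2: 13.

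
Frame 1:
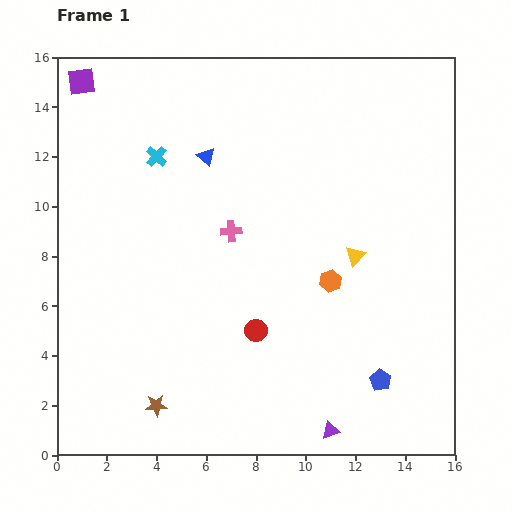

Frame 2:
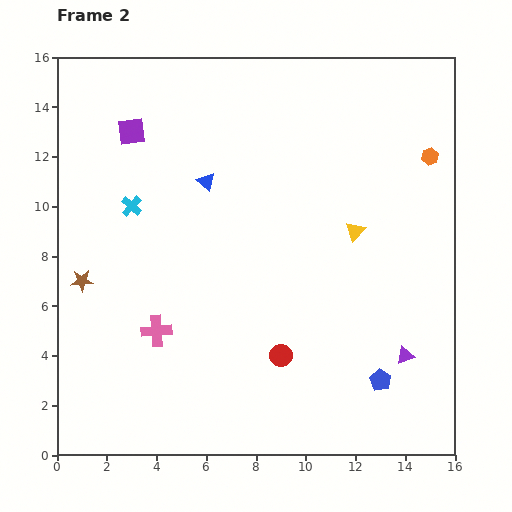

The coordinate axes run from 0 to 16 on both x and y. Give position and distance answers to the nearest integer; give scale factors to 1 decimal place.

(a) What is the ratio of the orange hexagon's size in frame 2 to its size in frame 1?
0.8×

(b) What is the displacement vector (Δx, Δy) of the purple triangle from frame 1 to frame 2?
(3, 3)

The purple triangle was at (11, 1) in frame 1 and (14, 4) in frame 2.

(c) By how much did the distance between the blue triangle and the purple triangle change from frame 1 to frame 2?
-1

Distance in frame 1: 12. Distance in frame 2: 11.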